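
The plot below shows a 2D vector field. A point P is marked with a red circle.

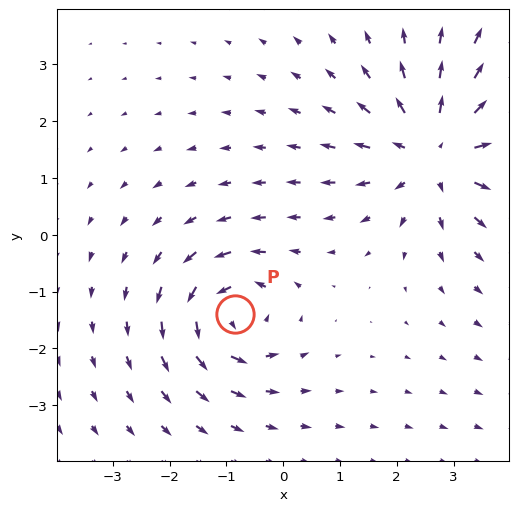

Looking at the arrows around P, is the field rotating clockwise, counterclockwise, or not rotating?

Near P at (-0.9, -1.4) the arrows circulate counterclockwise. The curl (z-component) there is about +4; positive curl means counterclockwise rotation.

counterclockwise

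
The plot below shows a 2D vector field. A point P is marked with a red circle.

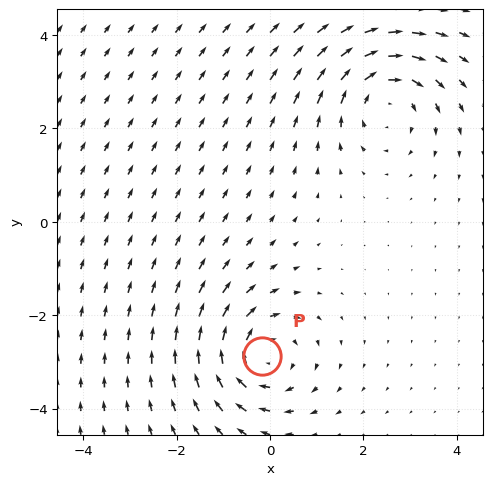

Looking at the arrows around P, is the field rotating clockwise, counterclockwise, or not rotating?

Near P at (-0.2, -2.9) the arrows circulate clockwise. The curl (z-component) there is about -3; negative curl means clockwise rotation.

clockwise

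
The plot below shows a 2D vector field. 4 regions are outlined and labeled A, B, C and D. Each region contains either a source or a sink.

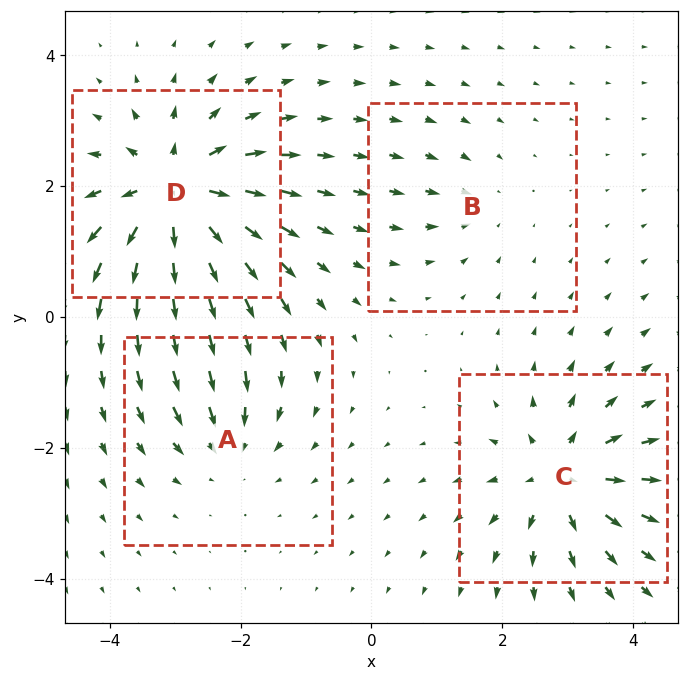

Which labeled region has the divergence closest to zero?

B

Divergence at each region's feature centre — A: about -4, B: about -3, C: about +6, D: about +9. Region B is closest to zero.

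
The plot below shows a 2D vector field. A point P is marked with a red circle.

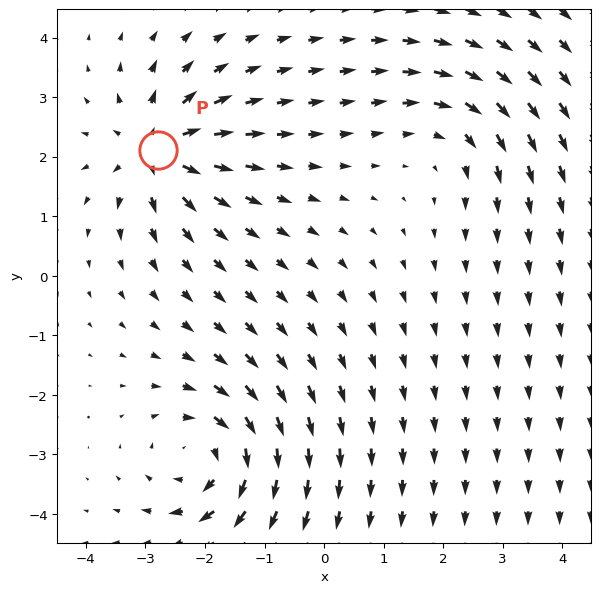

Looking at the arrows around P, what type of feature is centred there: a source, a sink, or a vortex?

At P (-2.8, 2.1) the arrows spread outward. Divergence about +5, curl ≈0 — positive divergence with near-zero curl is a source.

source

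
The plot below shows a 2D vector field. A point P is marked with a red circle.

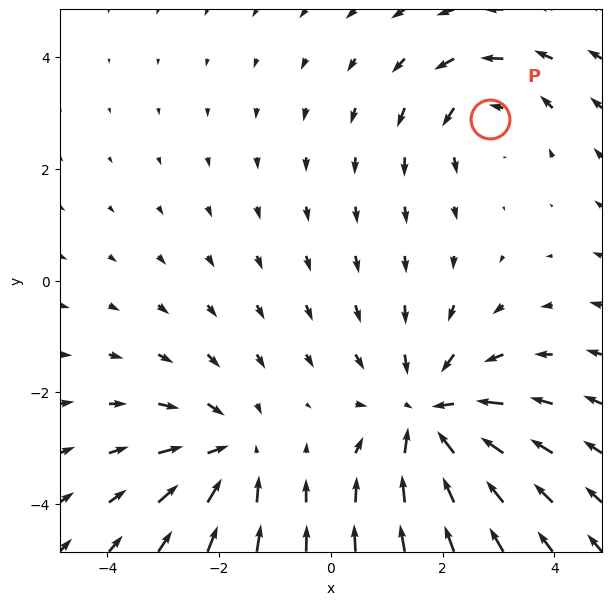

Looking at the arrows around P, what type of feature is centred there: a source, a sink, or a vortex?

At P (2.8, 2.9) the arrows circulate counterclockwise. Divergence ≈0, curl about +3 — near-zero divergence with nonzero curl is a vortex.

vortex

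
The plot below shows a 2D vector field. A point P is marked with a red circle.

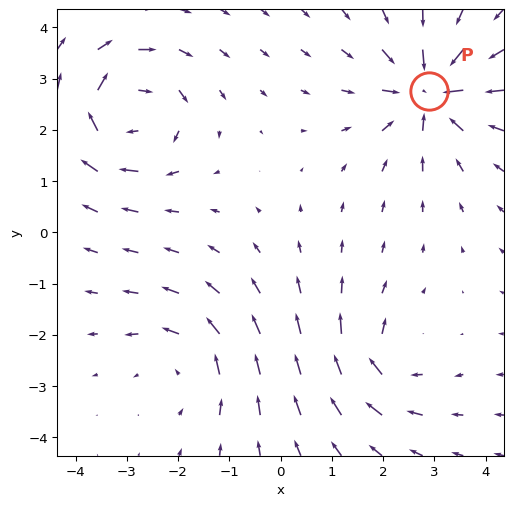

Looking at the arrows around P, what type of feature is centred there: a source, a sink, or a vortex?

sink

At P (2.9, 2.8) the arrows converge inward. Divergence about -6, curl ≈0 — negative divergence with near-zero curl is a sink.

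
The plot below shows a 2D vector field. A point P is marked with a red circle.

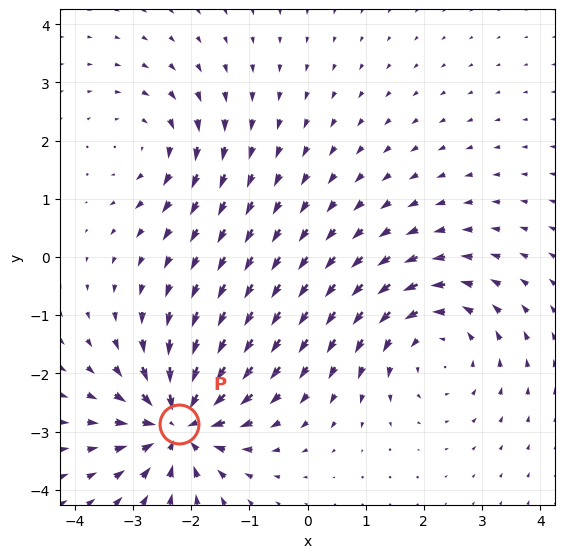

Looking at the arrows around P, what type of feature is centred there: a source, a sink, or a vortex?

sink

At P (-2.2, -2.9) the arrows converge inward. Divergence about -7, curl ≈0 — negative divergence with near-zero curl is a sink.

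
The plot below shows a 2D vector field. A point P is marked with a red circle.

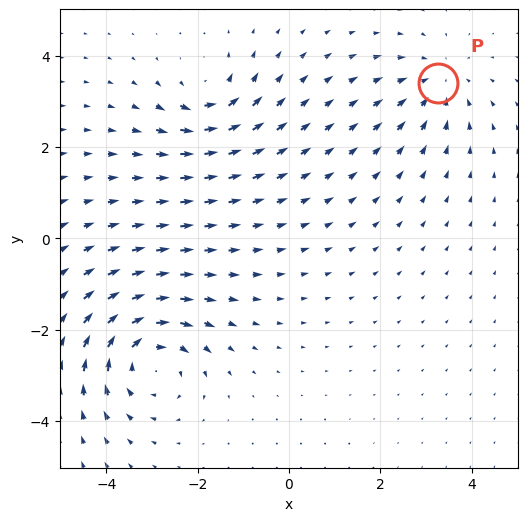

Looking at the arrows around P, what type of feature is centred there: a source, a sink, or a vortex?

At P (3.3, 3.4) the arrows converge inward. Divergence about -3, curl ≈0 — negative divergence with near-zero curl is a sink.

sink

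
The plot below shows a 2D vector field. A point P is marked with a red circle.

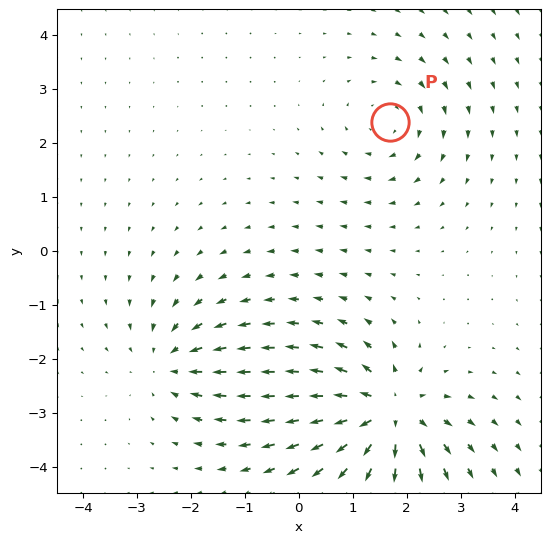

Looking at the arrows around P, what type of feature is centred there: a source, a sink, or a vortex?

vortex

At P (1.7, 2.4) the arrows circulate clockwise. Divergence ≈0, curl about -3 — near-zero divergence with nonzero curl is a vortex.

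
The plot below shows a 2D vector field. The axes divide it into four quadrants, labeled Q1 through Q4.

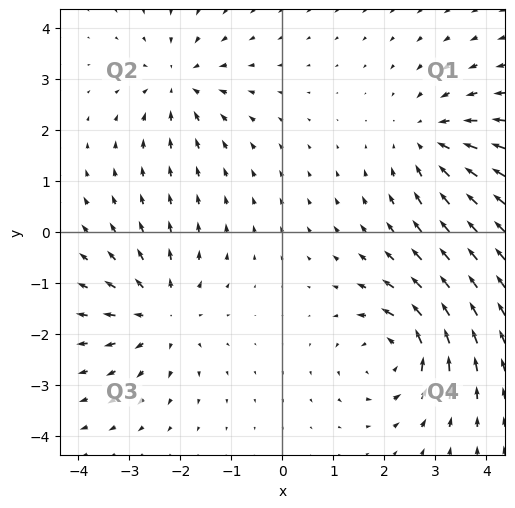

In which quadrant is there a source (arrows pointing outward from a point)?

The source sits at approximately (-2.4, -1.6), which lies in quadrant Q3. The divergence there is about +4, positive as expected for a source.

Q3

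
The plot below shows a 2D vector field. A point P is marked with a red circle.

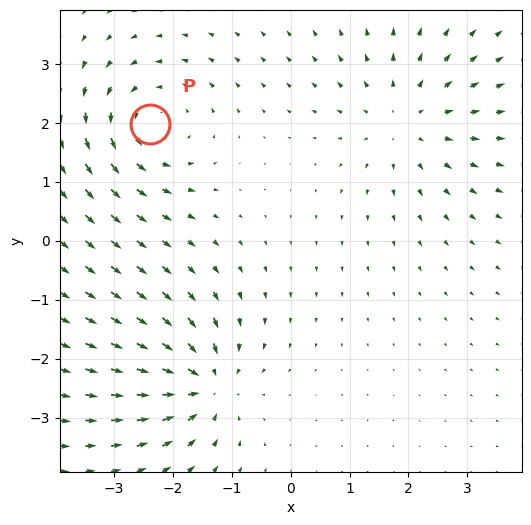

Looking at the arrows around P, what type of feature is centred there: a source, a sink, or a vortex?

vortex

At P (-2.4, 2.0) the arrows circulate counterclockwise. Divergence ≈0, curl about +5 — near-zero divergence with nonzero curl is a vortex.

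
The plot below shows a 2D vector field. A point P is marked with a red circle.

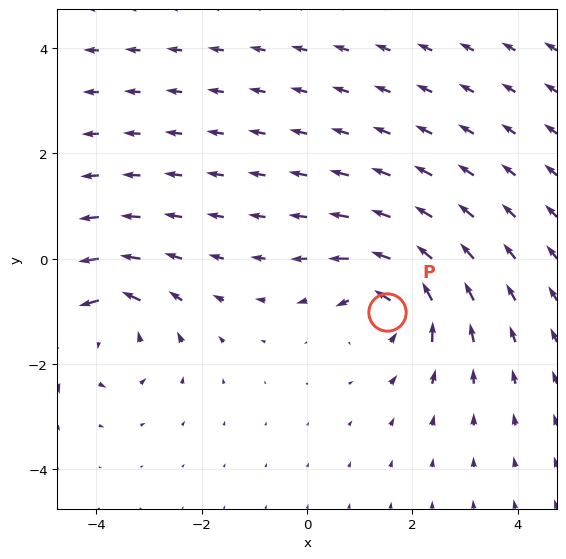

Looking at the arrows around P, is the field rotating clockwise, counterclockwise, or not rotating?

Near P at (1.5, -1.0) the arrows circulate counterclockwise. The curl (z-component) there is about +5; positive curl means counterclockwise rotation.

counterclockwise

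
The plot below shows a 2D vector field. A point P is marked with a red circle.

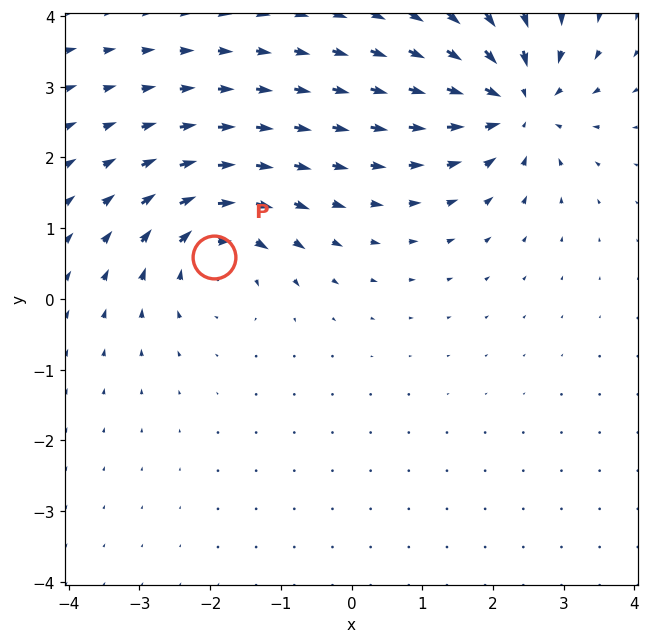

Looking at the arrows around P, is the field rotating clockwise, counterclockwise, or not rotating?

Near P at (-1.9, 0.6) the arrows circulate clockwise. The curl (z-component) there is about -5; negative curl means clockwise rotation.

clockwise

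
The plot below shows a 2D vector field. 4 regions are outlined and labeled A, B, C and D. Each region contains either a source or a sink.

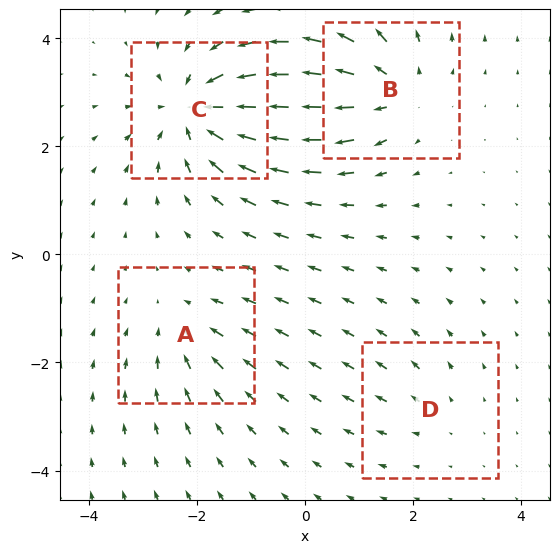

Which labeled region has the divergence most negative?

Divergence at each region's feature centre — A: about -3, B: about +5, C: about -6, D: about +2. Region C is most negative.

C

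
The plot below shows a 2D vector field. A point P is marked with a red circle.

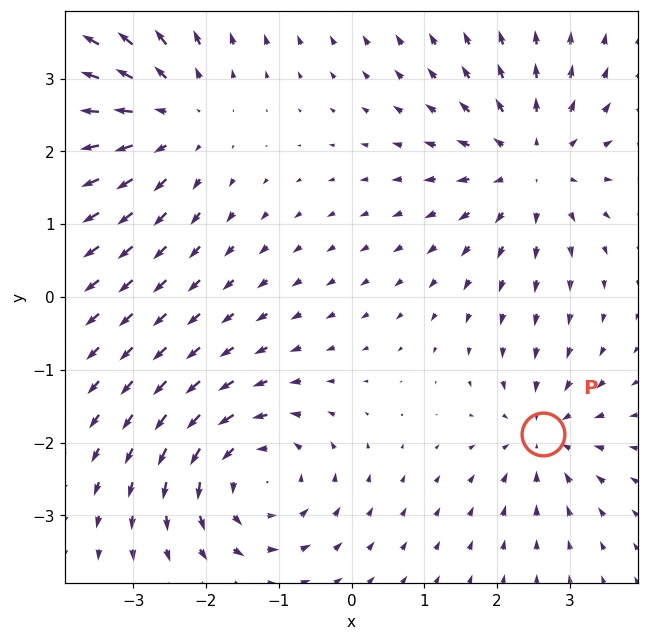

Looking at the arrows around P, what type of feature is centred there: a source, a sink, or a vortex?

At P (2.6, -1.9) the arrows converge inward. Divergence about -4, curl ≈0 — negative divergence with near-zero curl is a sink.

sink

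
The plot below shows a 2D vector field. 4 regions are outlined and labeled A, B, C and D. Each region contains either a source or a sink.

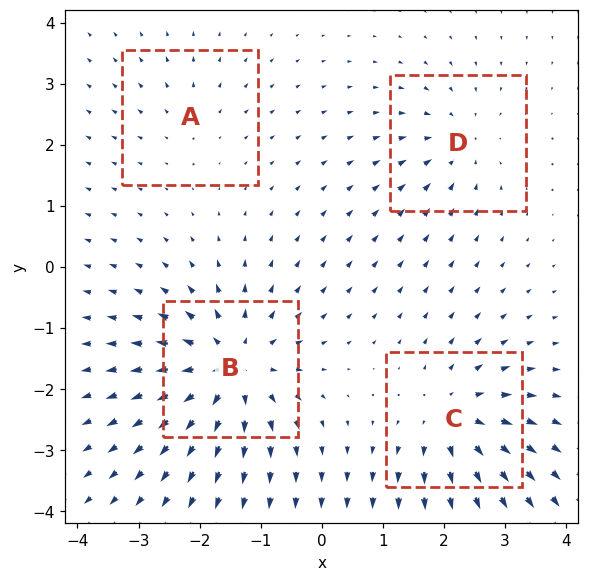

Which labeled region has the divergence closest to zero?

A

Divergence at each region's feature centre — A: about +2, B: about +8, C: about +6, D: about -4. Region A is closest to zero.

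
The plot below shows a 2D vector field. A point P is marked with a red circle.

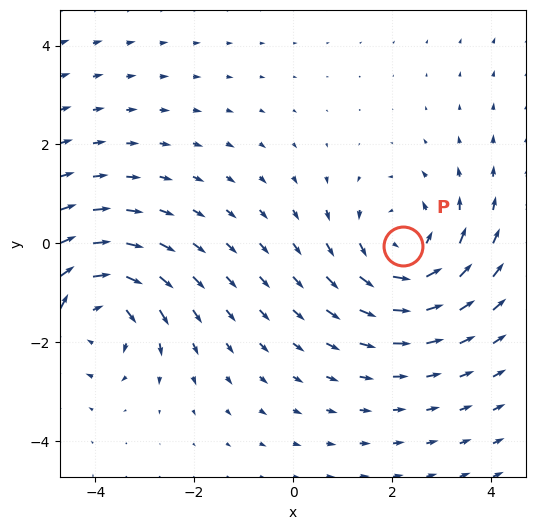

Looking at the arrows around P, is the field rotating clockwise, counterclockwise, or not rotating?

counterclockwise

Near P at (2.2, -0.1) the arrows circulate counterclockwise. The curl (z-component) there is about +3; positive curl means counterclockwise rotation.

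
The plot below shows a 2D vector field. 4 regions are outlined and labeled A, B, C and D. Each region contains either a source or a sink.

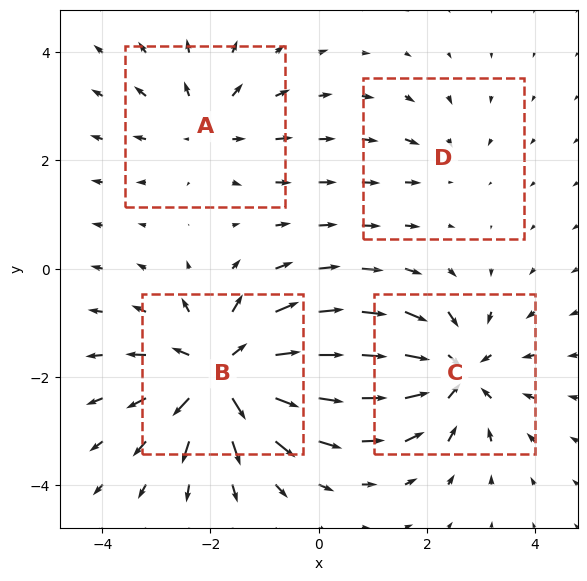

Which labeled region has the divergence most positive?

Divergence at each region's feature centre — A: about +4, B: about +7, C: about -6, D: about -2. Region B is most positive.

B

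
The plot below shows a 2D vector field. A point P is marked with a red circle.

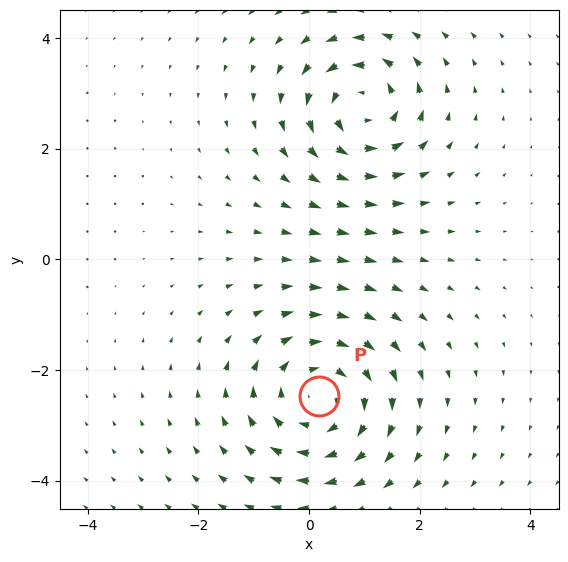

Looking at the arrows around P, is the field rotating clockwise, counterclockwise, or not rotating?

clockwise

Near P at (0.2, -2.5) the arrows circulate clockwise. The curl (z-component) there is about -4; negative curl means clockwise rotation.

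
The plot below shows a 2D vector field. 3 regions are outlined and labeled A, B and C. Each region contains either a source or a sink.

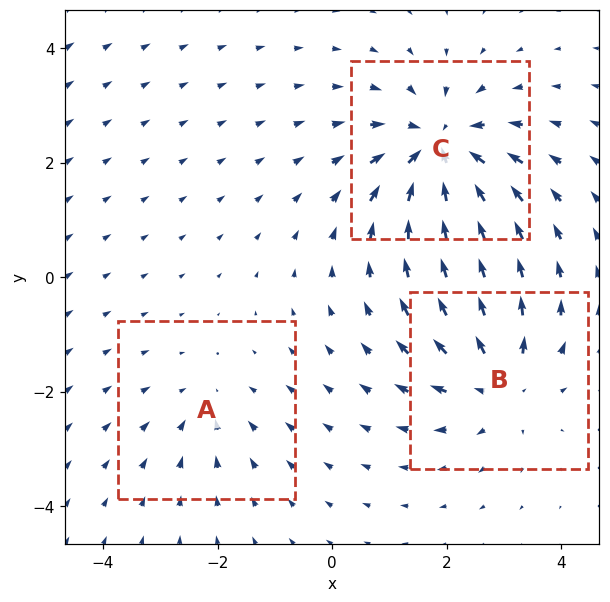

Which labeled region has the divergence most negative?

Divergence at each region's feature centre — A: about -2, B: about +3, C: about -5. Region C is most negative.

C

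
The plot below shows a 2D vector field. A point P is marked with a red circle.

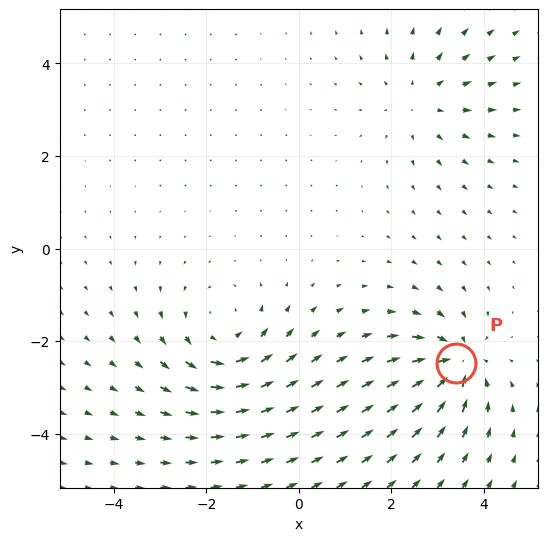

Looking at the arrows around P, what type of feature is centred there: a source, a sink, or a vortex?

sink

At P (3.4, -2.5) the arrows converge inward. Divergence about -6, curl ≈0 — negative divergence with near-zero curl is a sink.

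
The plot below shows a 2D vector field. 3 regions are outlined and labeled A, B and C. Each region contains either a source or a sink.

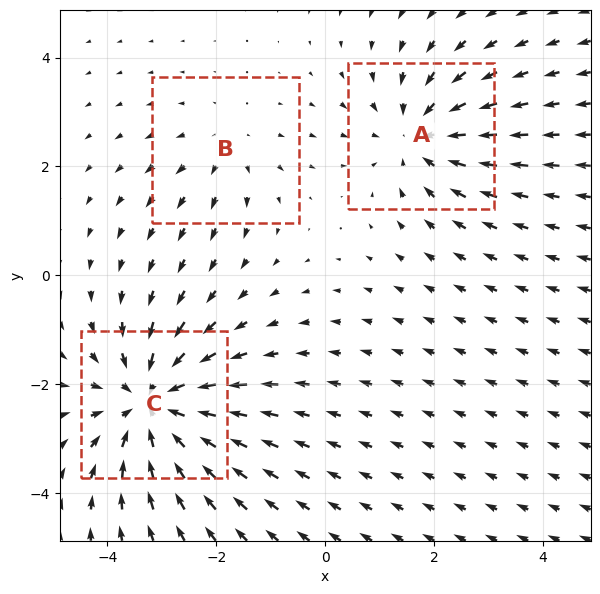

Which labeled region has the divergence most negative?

C

Divergence at each region's feature centre — A: about -3, B: about +2, C: about -4. Region C is most negative.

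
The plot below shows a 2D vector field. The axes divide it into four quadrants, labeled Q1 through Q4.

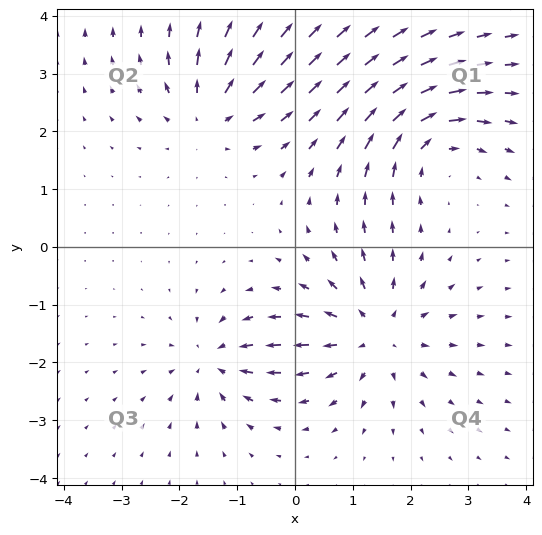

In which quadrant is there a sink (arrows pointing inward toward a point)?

Q3

The sink sits at approximately (-1.4, -2.0), which lies in quadrant Q3. The divergence there is about -4, negative as expected for a sink.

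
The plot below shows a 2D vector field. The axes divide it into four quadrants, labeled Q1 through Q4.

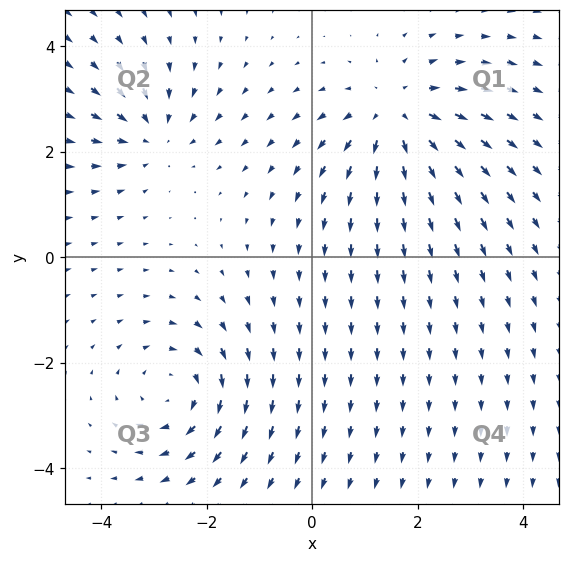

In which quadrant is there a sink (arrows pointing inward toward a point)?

Q2

The sink sits at approximately (-3.0, 2.3), which lies in quadrant Q2. The divergence there is about -4, negative as expected for a sink.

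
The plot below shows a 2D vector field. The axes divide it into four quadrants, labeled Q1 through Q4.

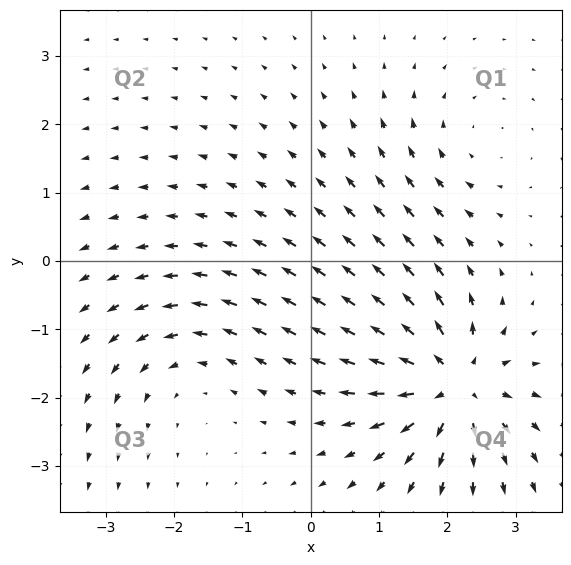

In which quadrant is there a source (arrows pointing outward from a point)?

The source sits at approximately (2.1, -1.8), which lies in quadrant Q4. The divergence there is about +6, positive as expected for a source.

Q4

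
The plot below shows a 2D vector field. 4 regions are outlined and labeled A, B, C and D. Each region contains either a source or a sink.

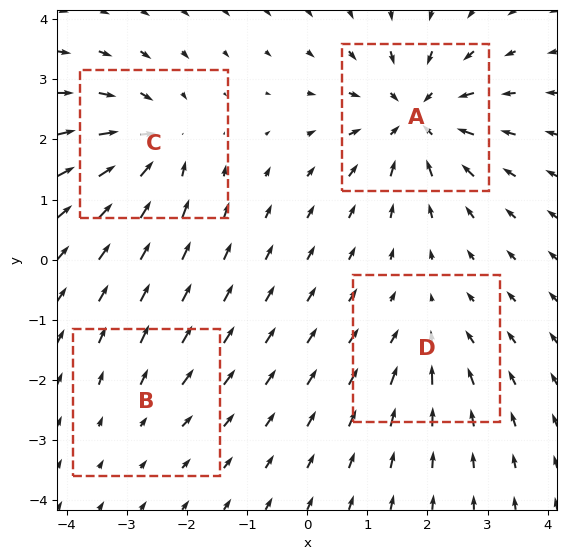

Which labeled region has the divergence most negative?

A

Divergence at each region's feature centre — A: about -7, B: about +2, C: about -5, D: about -3. Region A is most negative.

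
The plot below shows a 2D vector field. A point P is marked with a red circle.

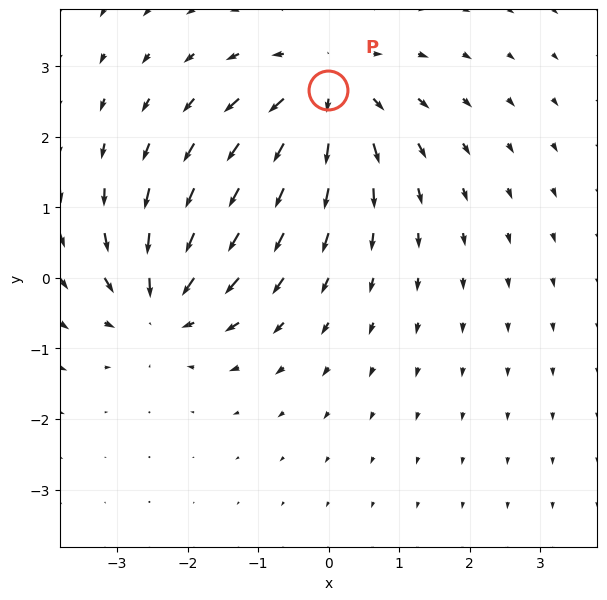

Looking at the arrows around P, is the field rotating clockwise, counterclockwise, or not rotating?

not rotating

Near P at (-0.0, 2.7) the arrows show no circulation. The curl there is ≈0.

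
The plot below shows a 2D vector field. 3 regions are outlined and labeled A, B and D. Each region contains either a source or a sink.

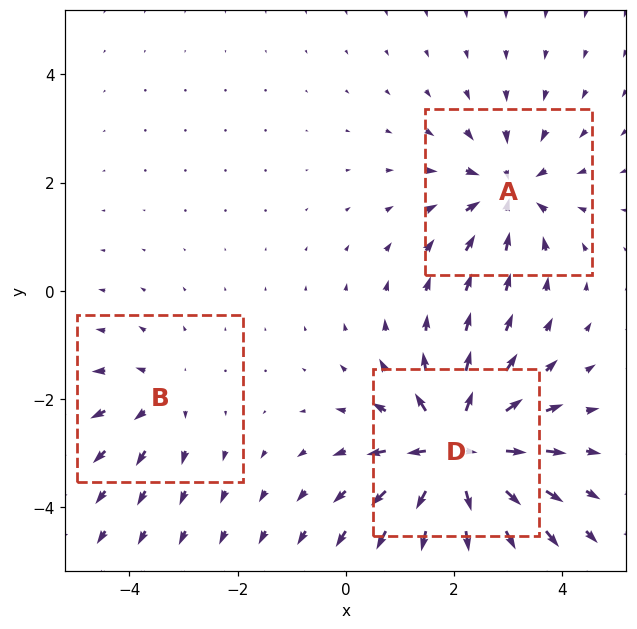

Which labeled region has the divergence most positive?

D

Divergence at each region's feature centre — A: about -3, B: about +2, D: about +6. Region D is most positive.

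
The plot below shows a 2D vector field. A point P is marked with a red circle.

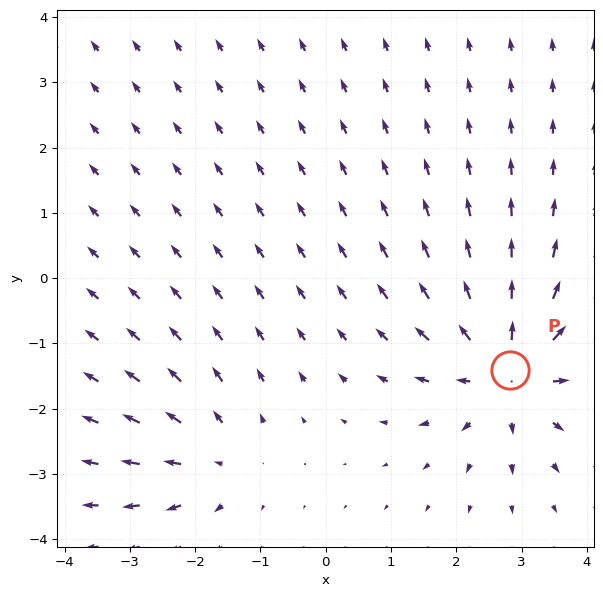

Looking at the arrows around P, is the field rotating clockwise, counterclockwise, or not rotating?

Near P at (2.8, -1.4) the arrows show no circulation. The curl there is ≈0.

not rotating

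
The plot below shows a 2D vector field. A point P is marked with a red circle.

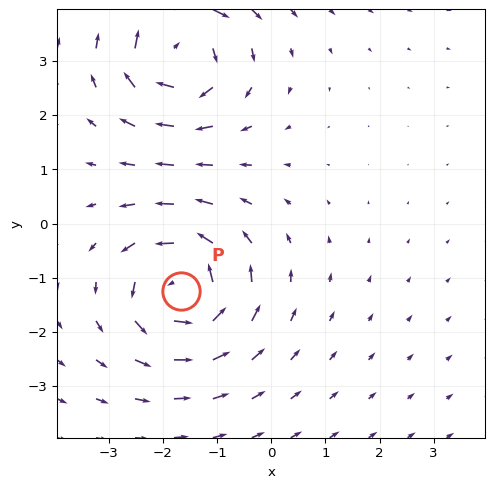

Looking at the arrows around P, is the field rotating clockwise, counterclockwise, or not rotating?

Near P at (-1.7, -1.2) the arrows circulate counterclockwise. The curl (z-component) there is about +6; positive curl means counterclockwise rotation.

counterclockwise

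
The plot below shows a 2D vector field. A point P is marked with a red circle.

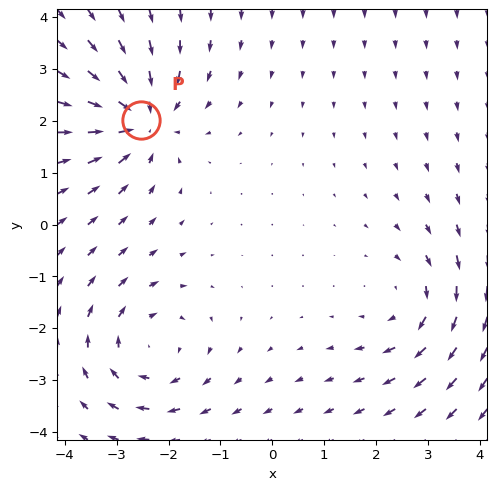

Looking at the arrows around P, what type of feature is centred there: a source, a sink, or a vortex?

sink

At P (-2.5, 2.0) the arrows converge inward. Divergence about -5, curl ≈0 — negative divergence with near-zero curl is a sink.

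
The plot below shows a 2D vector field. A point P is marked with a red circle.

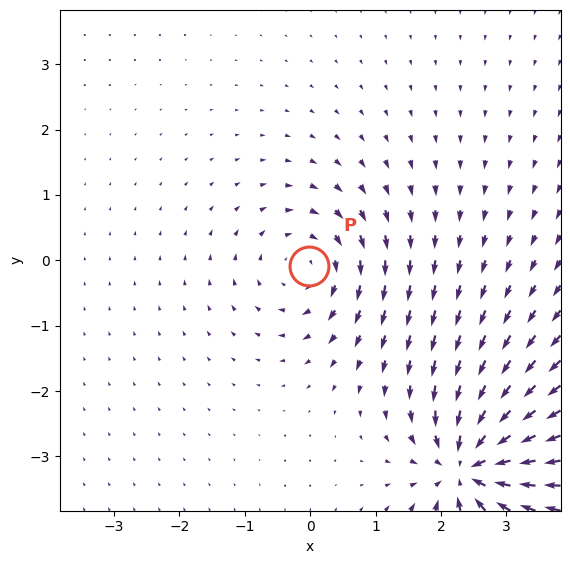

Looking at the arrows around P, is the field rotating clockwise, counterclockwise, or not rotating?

Near P at (-0.0, -0.1) the arrows circulate clockwise. The curl (z-component) there is about -3; negative curl means clockwise rotation.

clockwise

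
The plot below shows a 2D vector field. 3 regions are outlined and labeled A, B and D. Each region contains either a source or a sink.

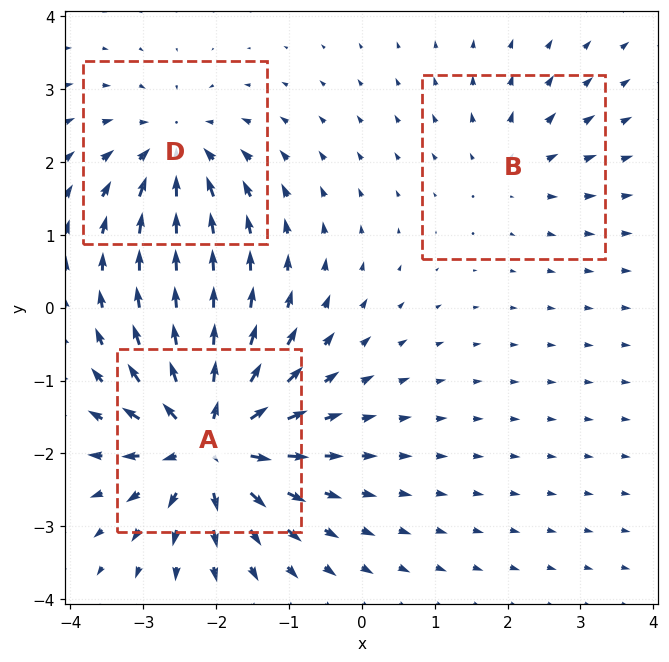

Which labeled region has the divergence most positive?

Divergence at each region's feature centre — A: about +7, B: about +2, D: about -4. Region A is most positive.

A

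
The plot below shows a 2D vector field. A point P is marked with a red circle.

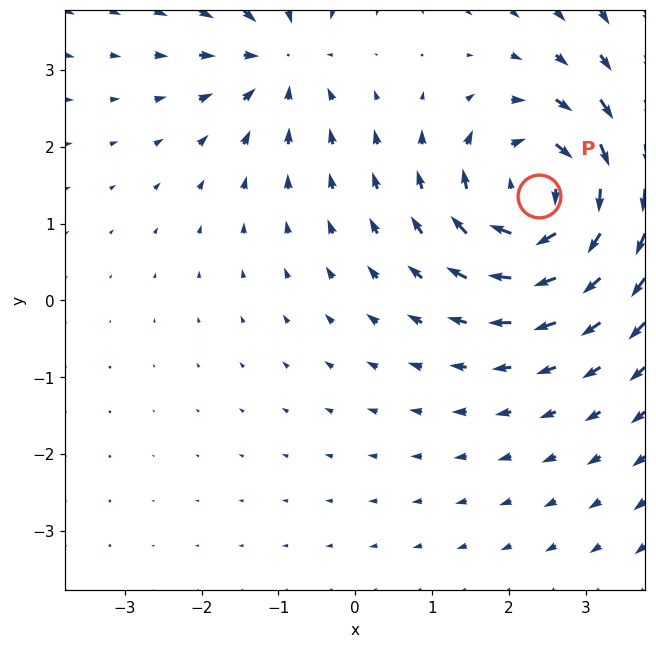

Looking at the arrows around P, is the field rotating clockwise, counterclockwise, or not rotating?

clockwise

Near P at (2.4, 1.4) the arrows circulate clockwise. The curl (z-component) there is about -6; negative curl means clockwise rotation.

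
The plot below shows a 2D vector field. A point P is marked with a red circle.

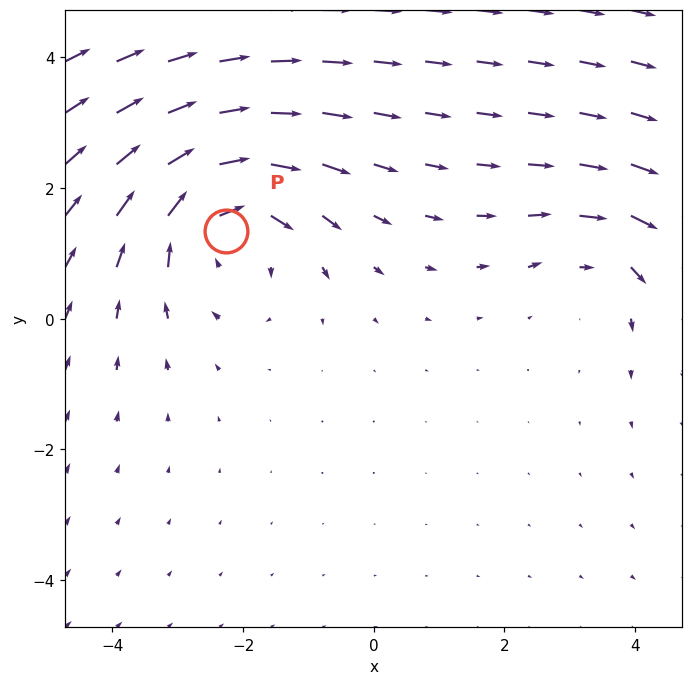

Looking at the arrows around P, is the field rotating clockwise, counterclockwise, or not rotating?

clockwise

Near P at (-2.3, 1.3) the arrows circulate clockwise. The curl (z-component) there is about -4; negative curl means clockwise rotation.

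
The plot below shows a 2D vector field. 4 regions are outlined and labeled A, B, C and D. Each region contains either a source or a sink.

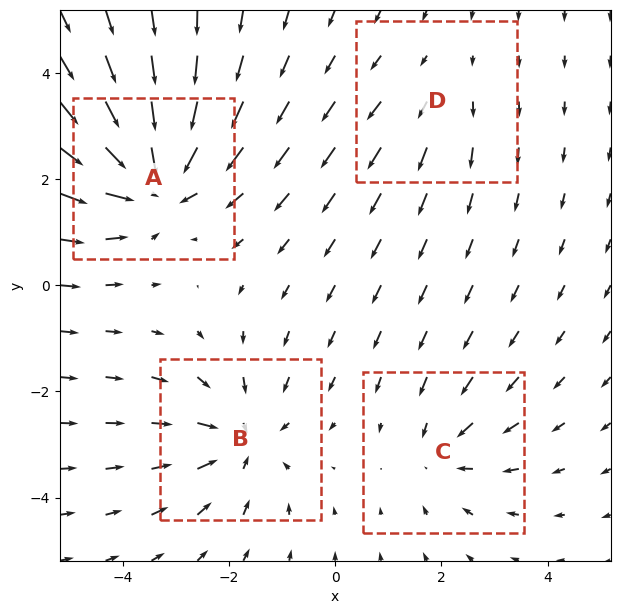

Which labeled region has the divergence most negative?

Divergence at each region's feature centre — A: about -6, B: about -4, C: about -3, D: about +2. Region A is most negative.

A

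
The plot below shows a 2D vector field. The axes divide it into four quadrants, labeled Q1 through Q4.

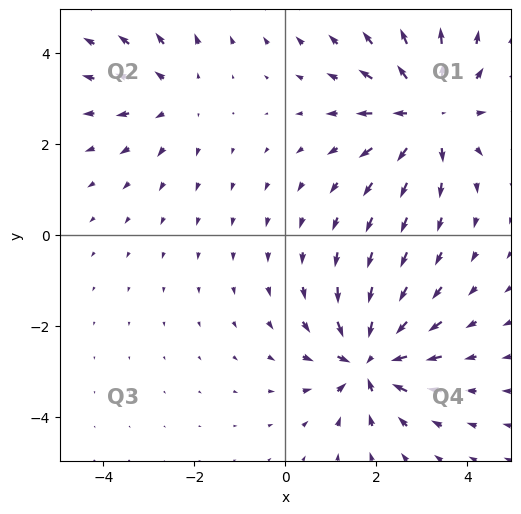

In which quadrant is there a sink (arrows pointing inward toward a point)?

Q4

The sink sits at approximately (1.8, -2.8), which lies in quadrant Q4. The divergence there is about -5, negative as expected for a sink.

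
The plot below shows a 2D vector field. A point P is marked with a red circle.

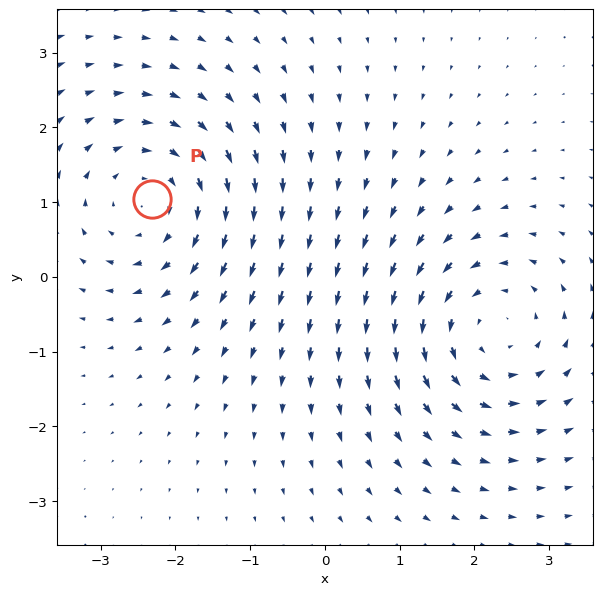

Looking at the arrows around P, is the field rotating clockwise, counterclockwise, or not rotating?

clockwise

Near P at (-2.3, 1.0) the arrows circulate clockwise. The curl (z-component) there is about -3; negative curl means clockwise rotation.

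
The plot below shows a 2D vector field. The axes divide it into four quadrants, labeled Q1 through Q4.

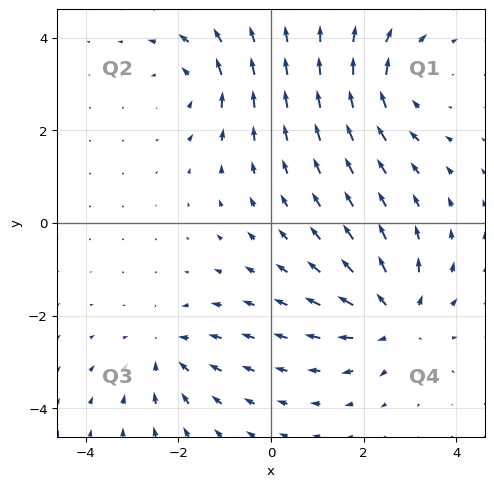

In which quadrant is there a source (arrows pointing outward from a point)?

The source sits at approximately (2.7, -2.1), which lies in quadrant Q4. The divergence there is about +5, positive as expected for a source.

Q4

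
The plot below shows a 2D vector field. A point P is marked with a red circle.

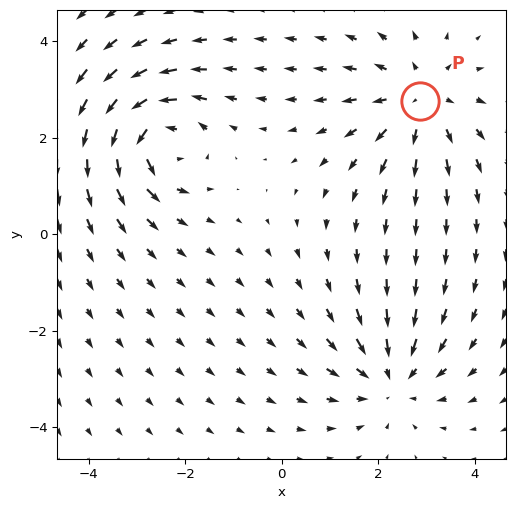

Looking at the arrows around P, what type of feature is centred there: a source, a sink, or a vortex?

source

At P (2.9, 2.8) the arrows spread outward. Divergence about +3, curl ≈0 — positive divergence with near-zero curl is a source.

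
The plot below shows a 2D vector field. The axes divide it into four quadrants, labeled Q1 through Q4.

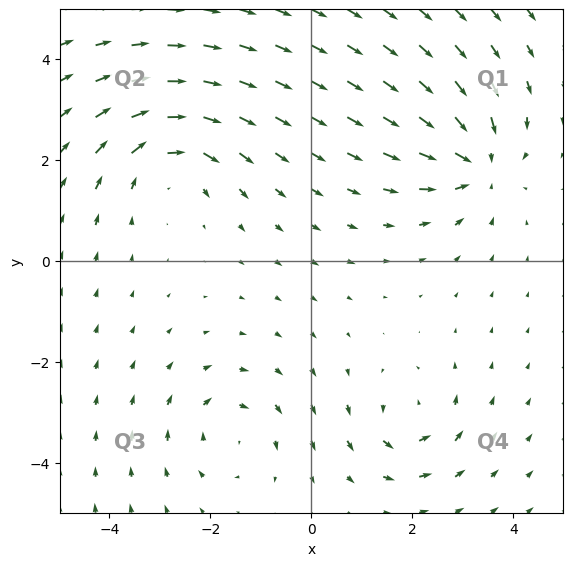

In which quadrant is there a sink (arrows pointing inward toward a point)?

The sink sits at approximately (3.3, 1.9), which lies in quadrant Q1. The divergence there is about -5, negative as expected for a sink.

Q1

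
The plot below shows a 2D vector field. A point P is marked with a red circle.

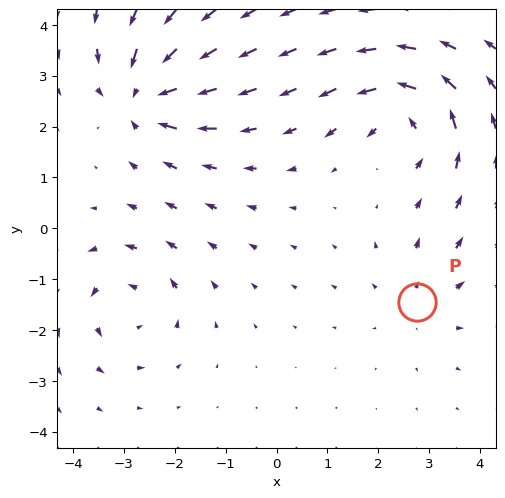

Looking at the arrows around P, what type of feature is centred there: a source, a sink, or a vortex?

source

At P (2.8, -1.5) the arrows spread outward. Divergence about +2, curl ≈0 — positive divergence with near-zero curl is a source.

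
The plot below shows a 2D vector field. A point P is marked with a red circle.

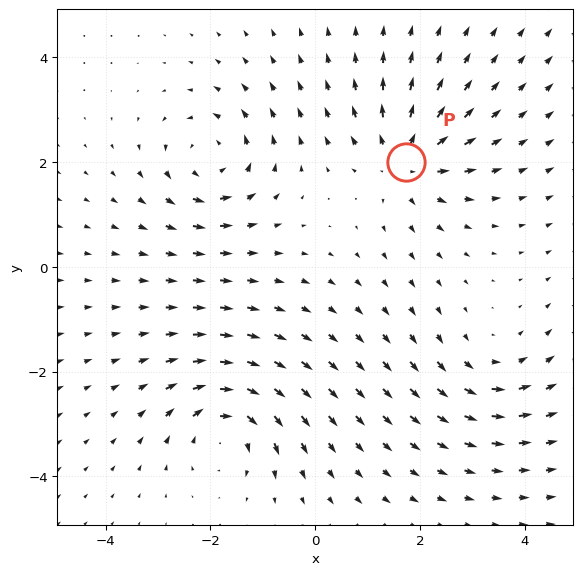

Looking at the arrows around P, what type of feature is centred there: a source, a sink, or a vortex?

source

At P (1.7, 2.0) the arrows spread outward. Divergence about +6, curl ≈0 — positive divergence with near-zero curl is a source.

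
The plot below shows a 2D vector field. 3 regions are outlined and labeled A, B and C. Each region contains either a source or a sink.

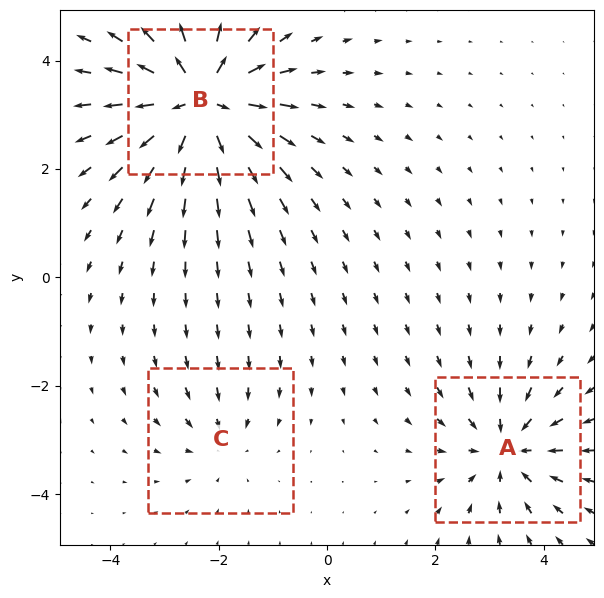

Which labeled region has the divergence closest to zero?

Divergence at each region's feature centre — A: about -4, B: about +6, C: about -2. Region C is closest to zero.

C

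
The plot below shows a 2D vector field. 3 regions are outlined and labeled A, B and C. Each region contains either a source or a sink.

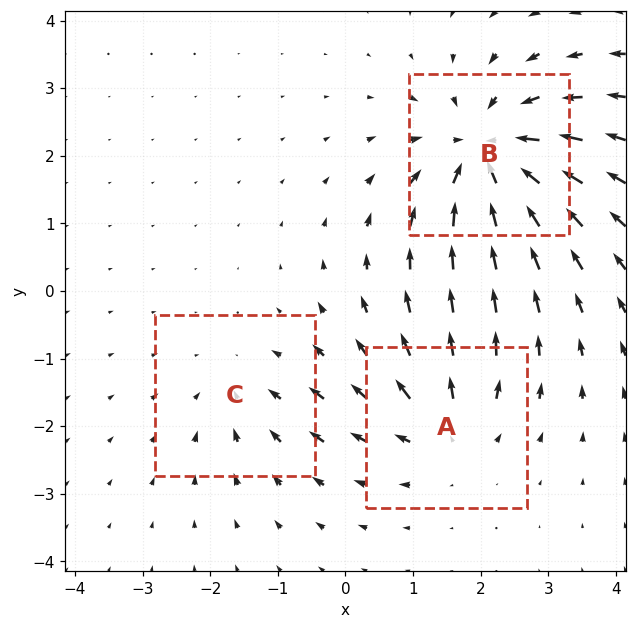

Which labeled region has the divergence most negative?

B

Divergence at each region's feature centre — A: about +3, B: about -5, C: about -2. Region B is most negative.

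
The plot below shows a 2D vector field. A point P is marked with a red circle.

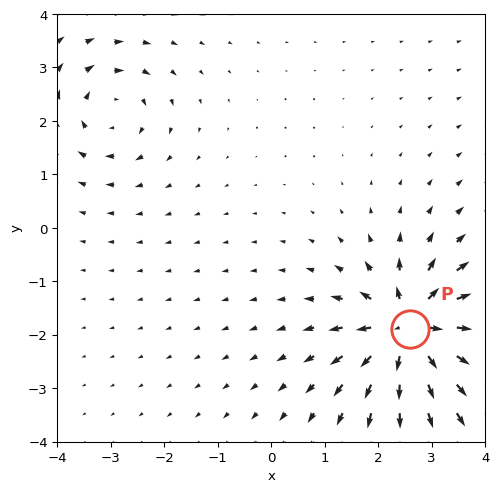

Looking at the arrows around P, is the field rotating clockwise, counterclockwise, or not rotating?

not rotating

Near P at (2.6, -1.9) the arrows show no circulation. The curl there is ≈0.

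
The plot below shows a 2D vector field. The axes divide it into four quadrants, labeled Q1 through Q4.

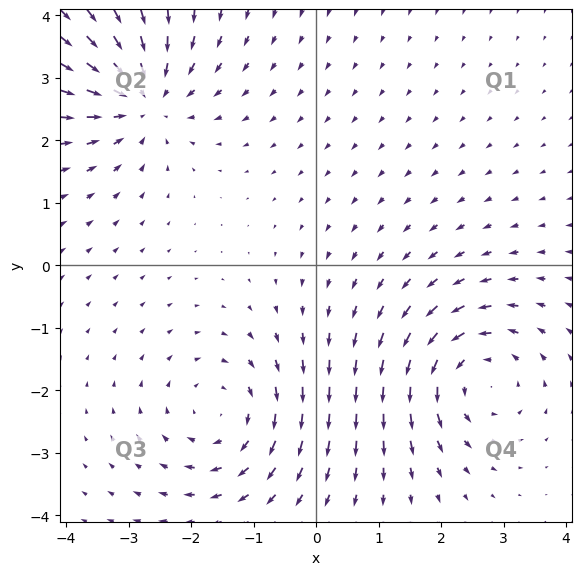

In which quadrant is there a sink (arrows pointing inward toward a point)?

The sink sits at approximately (-2.8, 2.7), which lies in quadrant Q2. The divergence there is about -5, negative as expected for a sink.

Q2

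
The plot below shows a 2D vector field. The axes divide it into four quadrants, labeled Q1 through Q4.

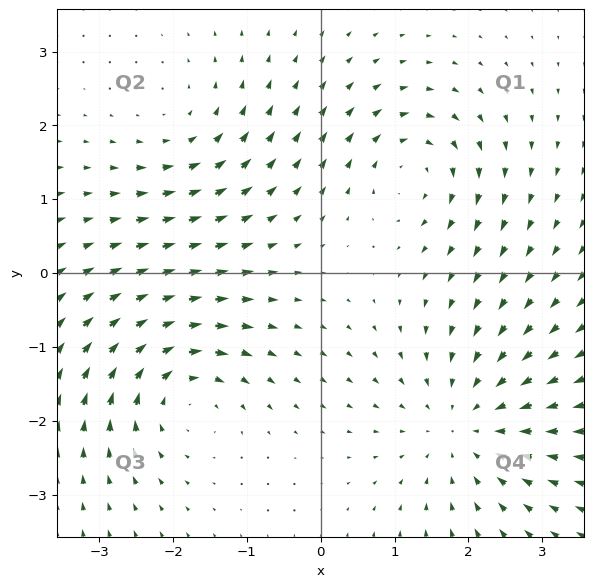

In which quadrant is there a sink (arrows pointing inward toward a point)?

The sink sits at approximately (2.0, -2.0), which lies in quadrant Q4. The divergence there is about -4, negative as expected for a sink.

Q4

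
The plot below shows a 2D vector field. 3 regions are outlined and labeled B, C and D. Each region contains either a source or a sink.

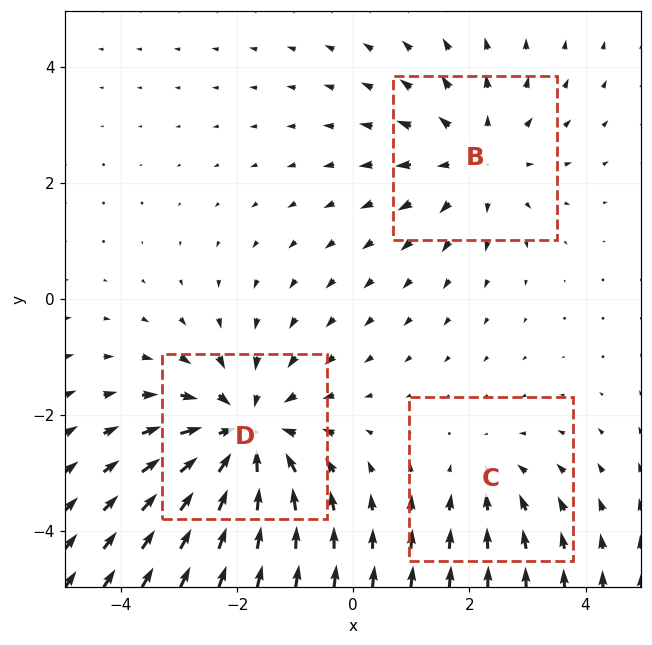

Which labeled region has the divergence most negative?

Divergence at each region's feature centre — B: about +3, C: about -2, D: about -4. Region D is most negative.

D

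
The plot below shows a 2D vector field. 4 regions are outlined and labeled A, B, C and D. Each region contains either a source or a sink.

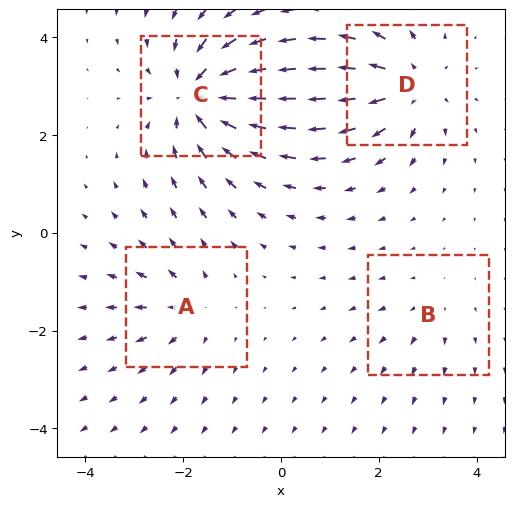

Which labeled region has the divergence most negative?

Divergence at each region's feature centre — A: about +3, B: about +2, C: about -7, D: about +5. Region C is most negative.

C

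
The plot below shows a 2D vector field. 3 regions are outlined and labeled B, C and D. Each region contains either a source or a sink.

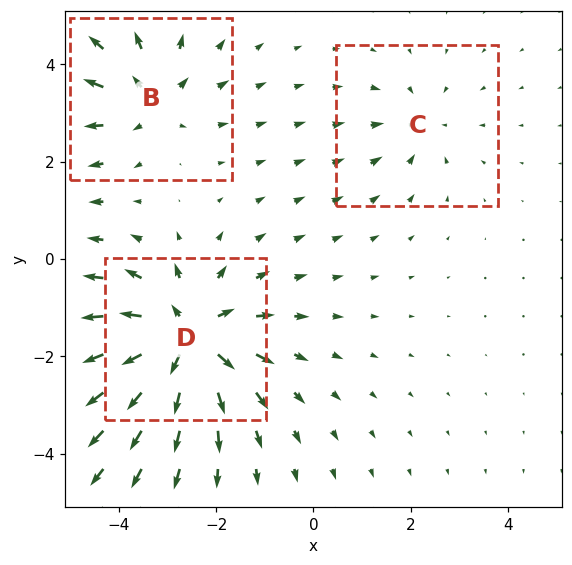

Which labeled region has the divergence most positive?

D

Divergence at each region's feature centre — B: about +3, C: about -2, D: about +5. Region D is most positive.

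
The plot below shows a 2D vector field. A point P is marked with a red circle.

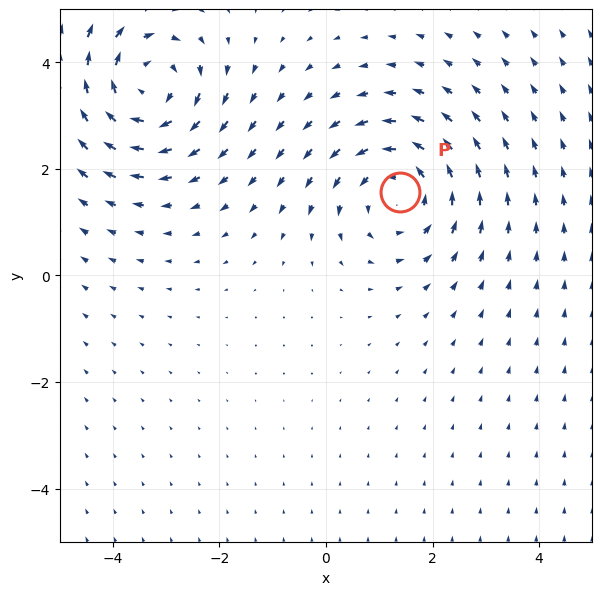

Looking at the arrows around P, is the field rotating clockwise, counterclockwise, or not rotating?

Near P at (1.4, 1.6) the arrows circulate counterclockwise. The curl (z-component) there is about +2; positive curl means counterclockwise rotation.

counterclockwise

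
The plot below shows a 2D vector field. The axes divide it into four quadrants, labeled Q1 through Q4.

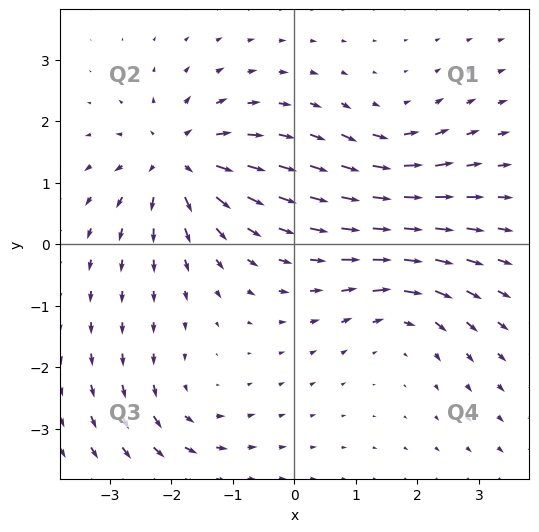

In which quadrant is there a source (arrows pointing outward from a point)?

The source sits at approximately (-1.9, 1.4), which lies in quadrant Q2. The divergence there is about +6, positive as expected for a source.

Q2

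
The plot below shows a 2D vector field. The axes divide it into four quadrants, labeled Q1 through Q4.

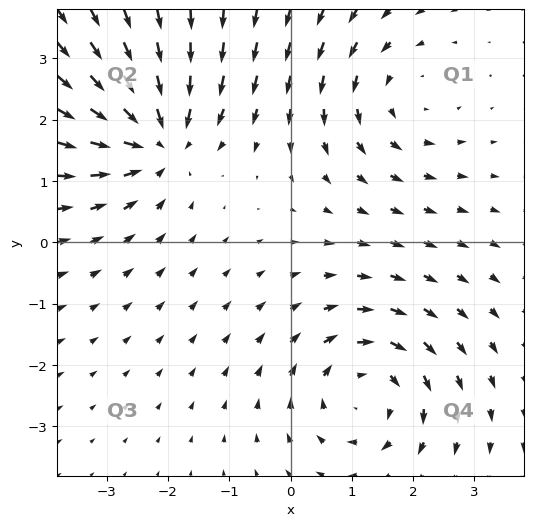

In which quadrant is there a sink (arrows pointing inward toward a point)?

The sink sits at approximately (-2.2, 1.7), which lies in quadrant Q2. The divergence there is about -5, negative as expected for a sink.

Q2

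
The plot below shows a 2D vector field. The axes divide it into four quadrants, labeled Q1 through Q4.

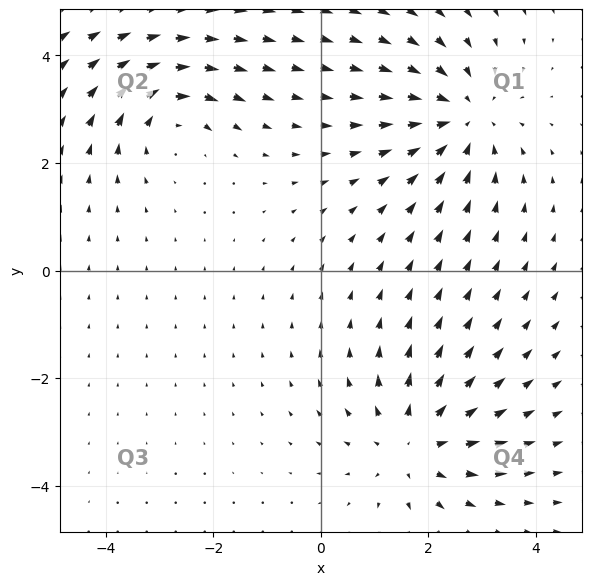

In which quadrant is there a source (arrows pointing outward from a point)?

Q4

The source sits at approximately (1.7, -3.2), which lies in quadrant Q4. The divergence there is about +4, positive as expected for a source.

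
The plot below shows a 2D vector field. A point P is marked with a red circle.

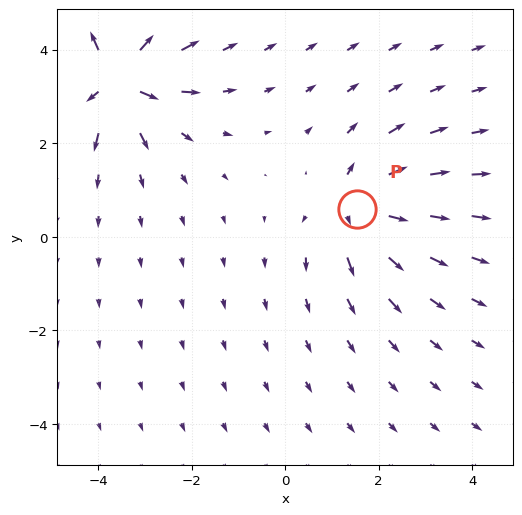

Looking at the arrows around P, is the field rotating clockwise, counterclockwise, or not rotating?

Near P at (1.5, 0.6) the arrows show no circulation. The curl there is ≈0.

not rotating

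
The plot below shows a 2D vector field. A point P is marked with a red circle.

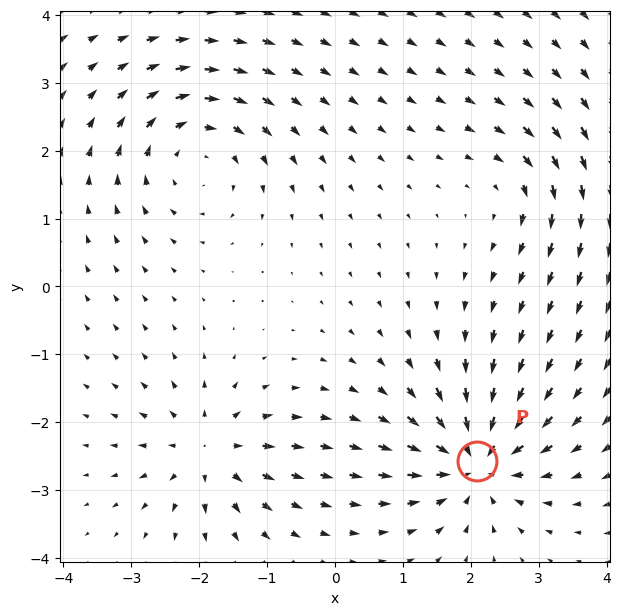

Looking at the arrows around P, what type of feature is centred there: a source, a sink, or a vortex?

sink

At P (2.1, -2.6) the arrows converge inward. Divergence about -7, curl ≈0 — negative divergence with near-zero curl is a sink.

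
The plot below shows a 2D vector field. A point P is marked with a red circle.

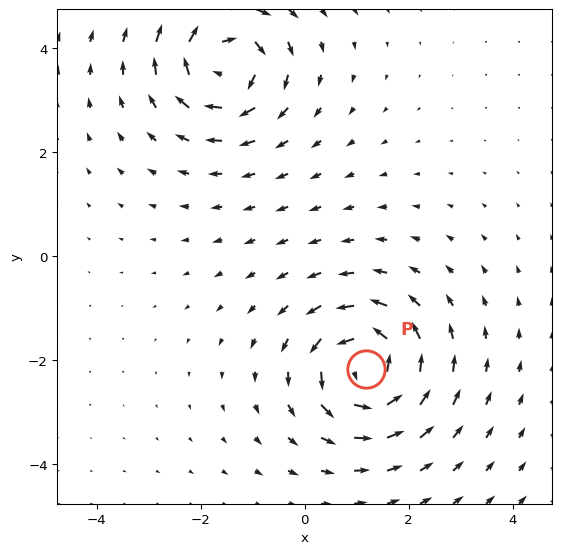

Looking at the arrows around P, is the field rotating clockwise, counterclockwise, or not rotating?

Near P at (1.2, -2.2) the arrows circulate counterclockwise. The curl (z-component) there is about +5; positive curl means counterclockwise rotation.

counterclockwise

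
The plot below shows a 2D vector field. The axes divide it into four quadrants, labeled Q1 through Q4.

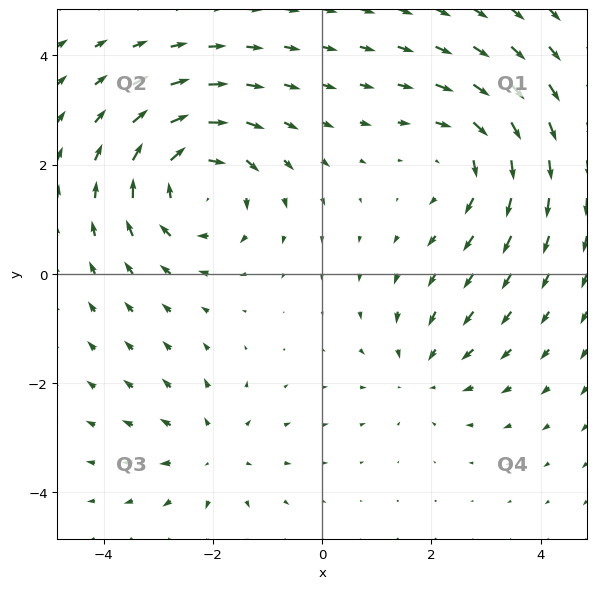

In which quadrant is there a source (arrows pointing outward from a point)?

Q3

The source sits at approximately (-2.0, -3.3), which lies in quadrant Q3. The divergence there is about +3, positive as expected for a source.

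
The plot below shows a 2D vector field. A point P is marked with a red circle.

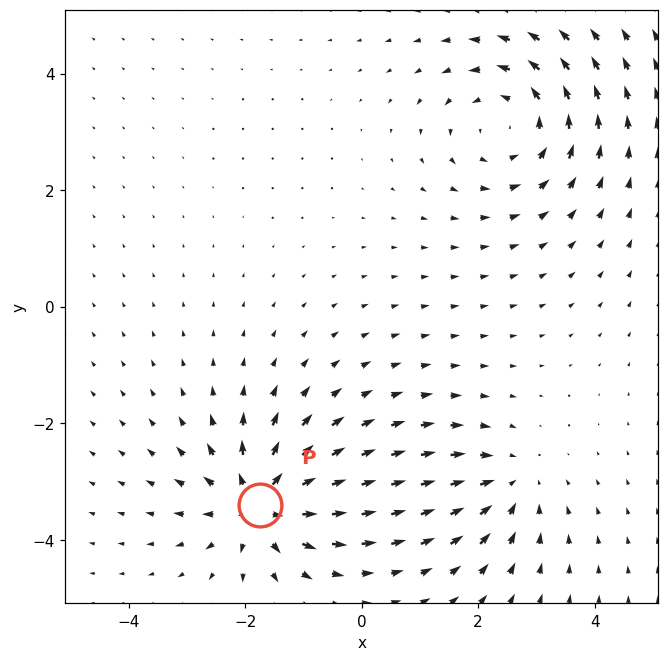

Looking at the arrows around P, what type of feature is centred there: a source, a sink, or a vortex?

At P (-1.7, -3.4) the arrows spread outward. Divergence about +5, curl ≈0 — positive divergence with near-zero curl is a source.

source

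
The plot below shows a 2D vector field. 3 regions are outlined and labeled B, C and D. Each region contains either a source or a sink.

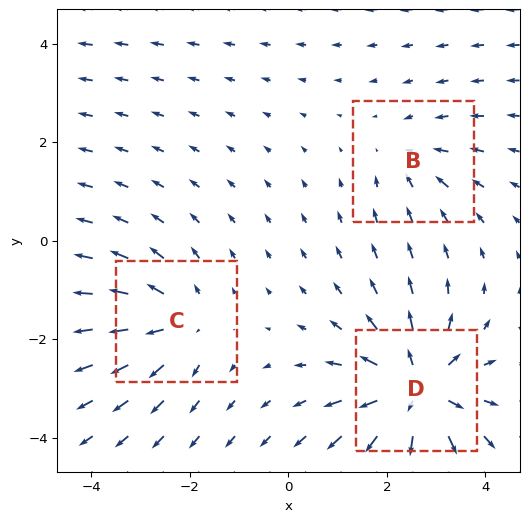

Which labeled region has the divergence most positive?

D

Divergence at each region's feature centre — B: about -2, C: about +3, D: about +6. Region D is most positive.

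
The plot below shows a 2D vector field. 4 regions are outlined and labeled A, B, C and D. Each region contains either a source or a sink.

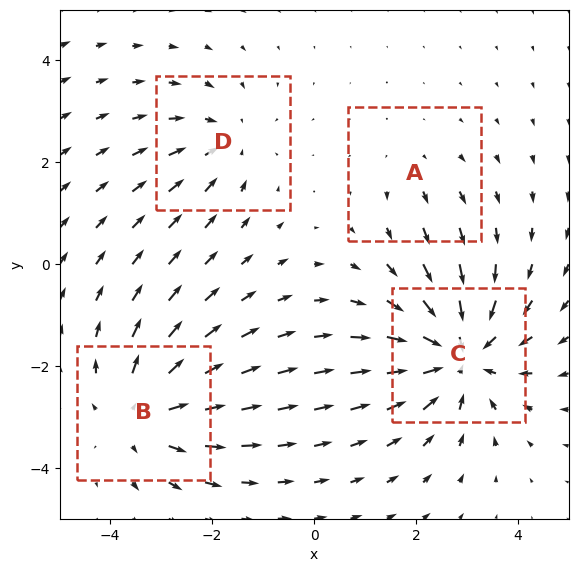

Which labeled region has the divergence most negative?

Divergence at each region's feature centre — A: about +2, B: about +4, C: about -6, D: about -3. Region C is most negative.

C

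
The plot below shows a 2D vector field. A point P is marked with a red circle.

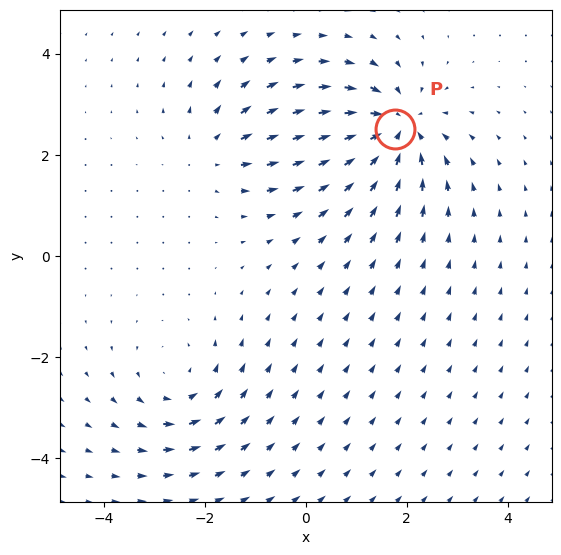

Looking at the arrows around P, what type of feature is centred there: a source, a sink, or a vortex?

At P (1.8, 2.5) the arrows converge inward. Divergence about -6, curl ≈0 — negative divergence with near-zero curl is a sink.

sink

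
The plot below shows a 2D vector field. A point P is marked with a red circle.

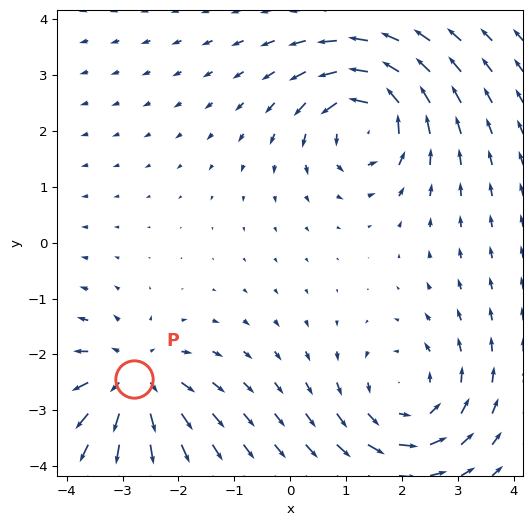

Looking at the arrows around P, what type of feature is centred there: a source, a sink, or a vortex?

At P (-2.8, -2.4) the arrows spread outward. Divergence about +5, curl ≈0 — positive divergence with near-zero curl is a source.

source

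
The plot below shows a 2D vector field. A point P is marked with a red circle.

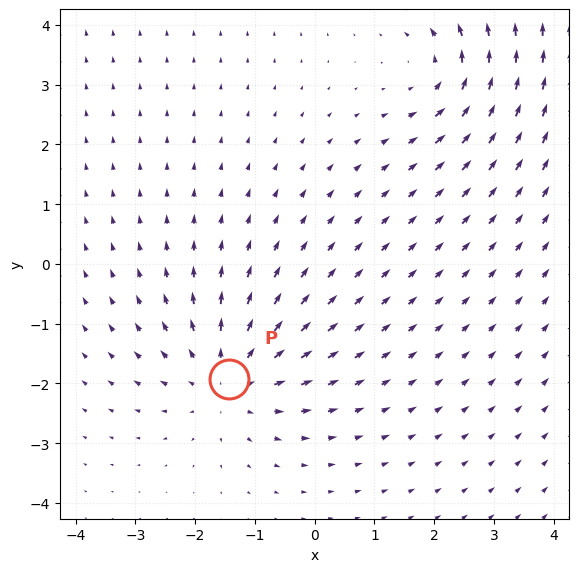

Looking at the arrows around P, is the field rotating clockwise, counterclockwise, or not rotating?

Near P at (-1.4, -1.9) the arrows show no circulation. The curl there is ≈0.

not rotating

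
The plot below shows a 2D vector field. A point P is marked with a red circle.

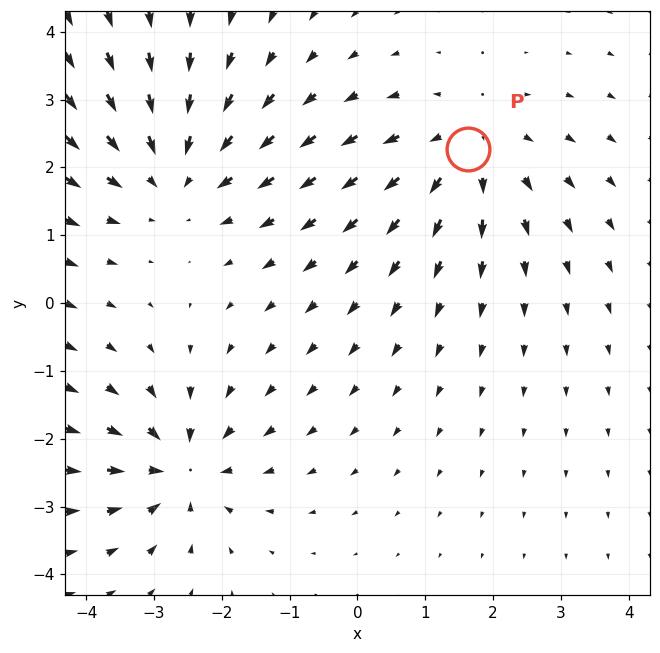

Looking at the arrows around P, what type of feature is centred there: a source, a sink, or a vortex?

source

At P (1.6, 2.3) the arrows spread outward. Divergence about +3, curl ≈0 — positive divergence with near-zero curl is a source.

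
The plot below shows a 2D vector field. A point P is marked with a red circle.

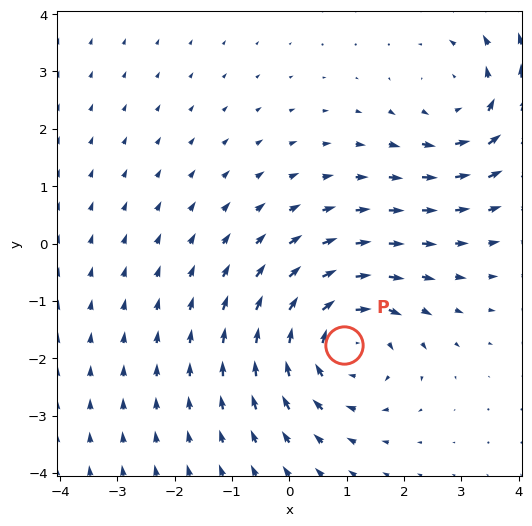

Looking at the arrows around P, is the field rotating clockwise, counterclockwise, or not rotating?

Near P at (0.9, -1.8) the arrows circulate clockwise. The curl (z-component) there is about -5; negative curl means clockwise rotation.

clockwise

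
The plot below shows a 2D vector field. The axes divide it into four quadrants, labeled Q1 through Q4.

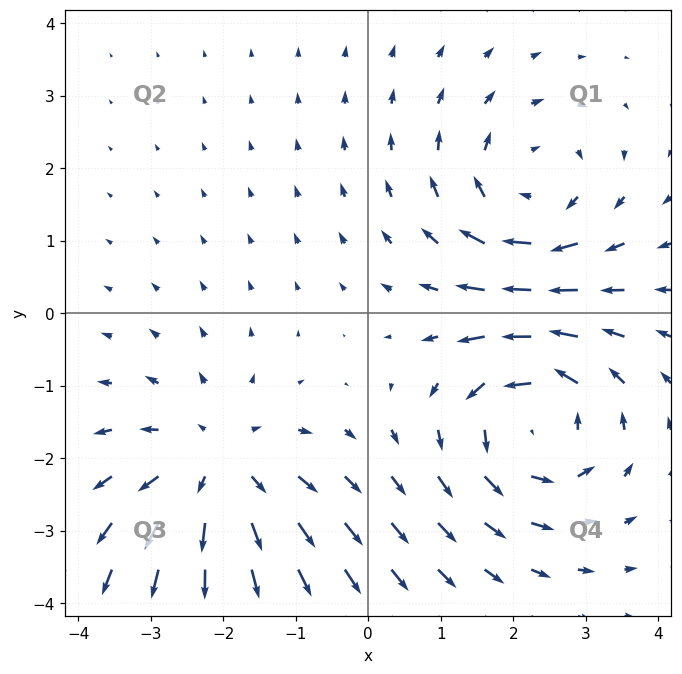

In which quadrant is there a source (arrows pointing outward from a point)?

Q3

The source sits at approximately (-2.1, -2.1), which lies in quadrant Q3. The divergence there is about +4, positive as expected for a source.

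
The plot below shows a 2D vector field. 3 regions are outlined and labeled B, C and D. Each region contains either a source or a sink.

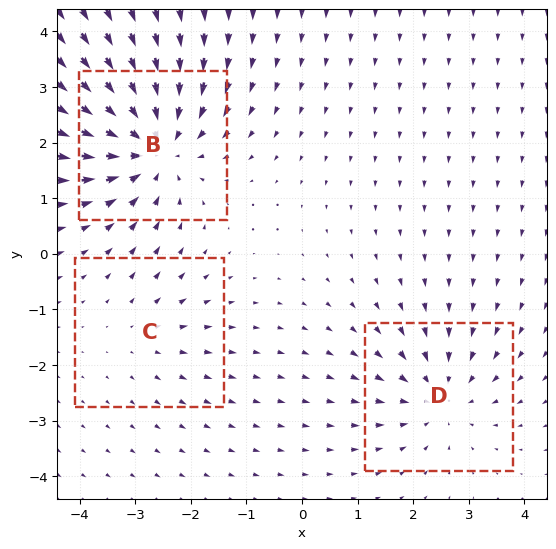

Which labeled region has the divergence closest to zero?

Divergence at each region's feature centre — B: about -5, C: about +2, D: about -3. Region C is closest to zero.

C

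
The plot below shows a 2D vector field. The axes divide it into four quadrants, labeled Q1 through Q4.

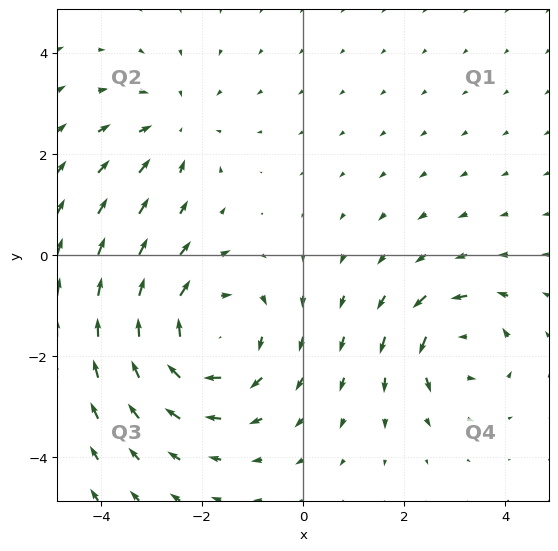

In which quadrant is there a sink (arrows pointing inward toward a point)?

Q2

The sink sits at approximately (-2.6, 2.5), which lies in quadrant Q2. The divergence there is about -2, negative as expected for a sink.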